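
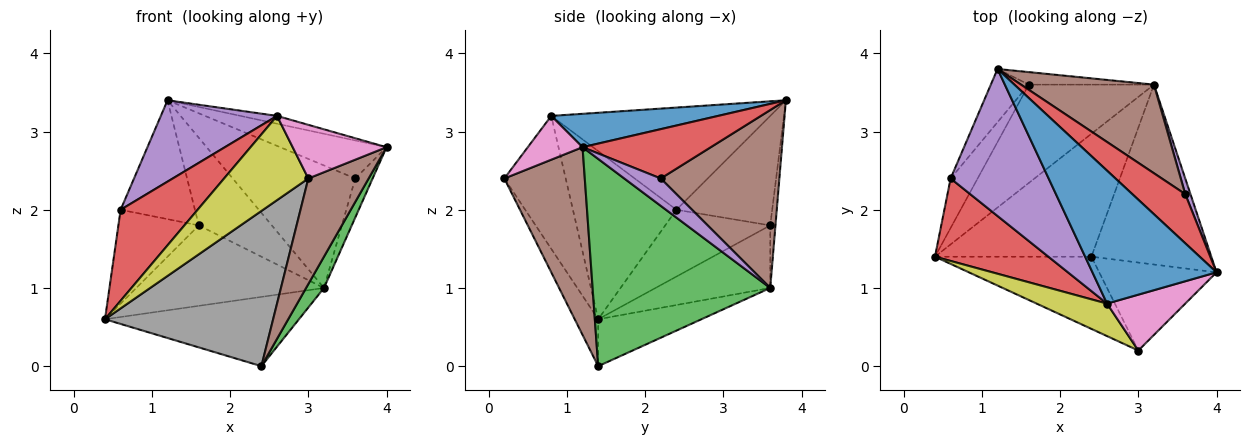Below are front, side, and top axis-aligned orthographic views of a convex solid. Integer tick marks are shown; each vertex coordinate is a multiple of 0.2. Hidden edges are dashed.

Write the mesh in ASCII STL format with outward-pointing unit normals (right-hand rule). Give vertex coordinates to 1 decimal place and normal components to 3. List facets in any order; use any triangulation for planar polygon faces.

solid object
 facet normal 0.259 0.057 0.964
  outer loop
   vertex 2.6 0.8 3.2
   vertex 4.0 1.2 2.8
   vertex 1.2 3.8 3.4
  endloop
 endfacet
 facet normal -0.253 0.475 -0.843
  outer loop
   vertex 3.2 3.6 1.0
   vertex 2.4 1.4 0.0
   vertex 0.4 1.4 0.6
  endloop
 endfacet
 facet normal 0.862 -0.087 -0.499
  outer loop
   vertex 3.2 3.6 1.0
   vertex 4.0 1.2 2.8
   vertex 2.4 1.4 0.0
  endloop
 endfacet
 facet normal -0.706 -0.525 0.476
  outer loop
   vertex 0.6 2.4 2.0
   vertex 0.4 1.4 0.6
   vertex 2.6 0.8 3.2
  endloop
 endfacet
 facet normal -0.674 -0.358 0.646
  outer loop
   vertex 0.6 2.4 2.0
   vertex 2.6 0.8 3.2
   vertex 1.2 3.8 3.4
  endloop
 endfacet
 facet normal 0.716 -0.537 -0.447
  outer loop
   vertex 3.0 0.2 2.4
   vertex 2.4 1.4 0.0
   vertex 4.0 1.2 2.8
  endloop
 endfacet
 facet normal 0.375 -0.642 0.669
  outer loop
   vertex 3.0 0.2 2.4
   vertex 4.0 1.2 2.8
   vertex 2.6 0.8 3.2
  endloop
 endfacet
 facet normal -0.126 -0.900 -0.418
  outer loop
   vertex 3.0 0.2 2.4
   vertex 0.4 1.4 0.6
   vertex 2.4 1.4 0.0
  endloop
 endfacet
 facet normal -0.562 -0.772 0.298
  outer loop
   vertex 3.0 0.2 2.4
   vertex 2.6 0.8 3.2
   vertex 0.4 1.4 0.6
  endloop
 endfacet
 facet normal -0.361 0.591 -0.722
  outer loop
   vertex 1.6 3.6 1.8
   vertex 3.2 3.6 1.0
   vertex 0.4 1.4 0.6
  endloop
 endfacet
 facet normal -0.071 0.987 -0.141
  outer loop
   vertex 1.6 3.6 1.8
   vertex 1.2 3.8 3.4
   vertex 3.2 3.6 1.0
  endloop
 endfacet
 facet normal -0.756 0.579 -0.306
  outer loop
   vertex 1.6 3.6 1.8
   vertex 0.4 1.4 0.6
   vertex 0.6 2.4 2.0
  endloop
 endfacet
 facet normal -0.762 0.591 -0.264
  outer loop
   vertex 1.6 3.6 1.8
   vertex 0.6 2.4 2.0
   vertex 1.2 3.8 3.4
  endloop
 endfacet
 facet normal 0.593 0.492 0.637
  outer loop
   vertex 3.6 2.2 2.4
   vertex 1.2 3.8 3.4
   vertex 4.0 1.2 2.8
  endloop
 endfacet
 facet normal 0.890 0.424 0.169
  outer loop
   vertex 3.6 2.2 2.4
   vertex 4.0 1.2 2.8
   vertex 3.2 3.6 1.0
  endloop
 endfacet
 facet normal 0.617 0.638 0.461
  outer loop
   vertex 3.6 2.2 2.4
   vertex 3.2 3.6 1.0
   vertex 1.2 3.8 3.4
  endloop
 endfacet
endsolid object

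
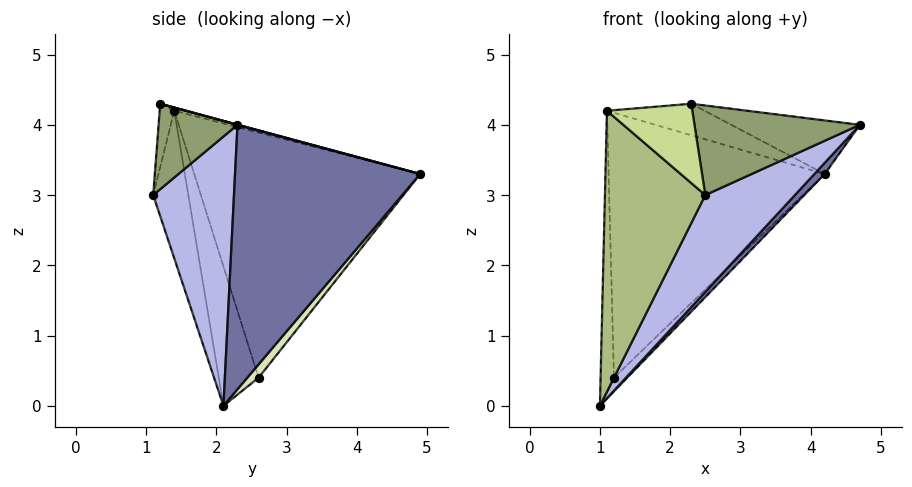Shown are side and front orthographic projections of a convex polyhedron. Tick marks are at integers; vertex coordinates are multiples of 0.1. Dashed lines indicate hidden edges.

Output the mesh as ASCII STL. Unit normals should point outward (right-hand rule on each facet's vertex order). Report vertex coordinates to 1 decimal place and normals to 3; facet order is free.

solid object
 facet normal 0.735 -0.041 -0.677
  outer loop
   vertex 4.2 4.9 3.3
   vertex 4.7 2.3 4.0
   vertex 1.0 2.1 0.0
  endloop
 endfacet
 facet normal 0.001 0.260 0.966
  outer loop
   vertex 2.3 1.2 4.3
   vertex 4.7 2.3 4.0
   vertex 4.2 4.9 3.3
  endloop
 endfacet
 facet normal -0.034 0.277 0.960
  outer loop
   vertex 1.1 1.4 4.2
   vertex 2.3 1.2 4.3
   vertex 4.2 4.9 3.3
  endloop
 endfacet
 facet normal 0.579 -0.642 -0.503
  outer loop
   vertex 2.5 1.1 3.0
   vertex 1.0 2.1 0.0
   vertex 4.7 2.3 4.0
  endloop
 endfacet
 facet normal 0.427 -0.894 0.134
  outer loop
   vertex 2.5 1.1 3.0
   vertex 4.7 2.3 4.0
   vertex 2.3 1.2 4.3
  endloop
 endfacet
 facet normal -0.327 -0.933 -0.148
  outer loop
   vertex 2.5 1.1 3.0
   vertex 1.1 1.4 4.2
   vertex 1.0 2.1 0.0
  endloop
 endfacet
 facet normal -0.168 -0.984 0.050
  outer loop
   vertex 2.5 1.1 3.0
   vertex 2.3 1.2 4.3
   vertex 1.1 1.4 4.2
  endloop
 endfacet
 facet normal 0.401 0.469 -0.787
  outer loop
   vertex 1.2 2.6 0.4
   vertex 4.2 4.9 3.3
   vertex 1.0 2.1 0.0
  endloop
 endfacet
 facet normal -0.945 0.318 0.075
  outer loop
   vertex 1.2 2.6 0.4
   vertex 1.0 2.1 0.0
   vertex 1.1 1.4 4.2
  endloop
 endfacet
 facet normal -0.709 0.678 0.195
  outer loop
   vertex 1.2 2.6 0.4
   vertex 1.1 1.4 4.2
   vertex 4.2 4.9 3.3
  endloop
 endfacet
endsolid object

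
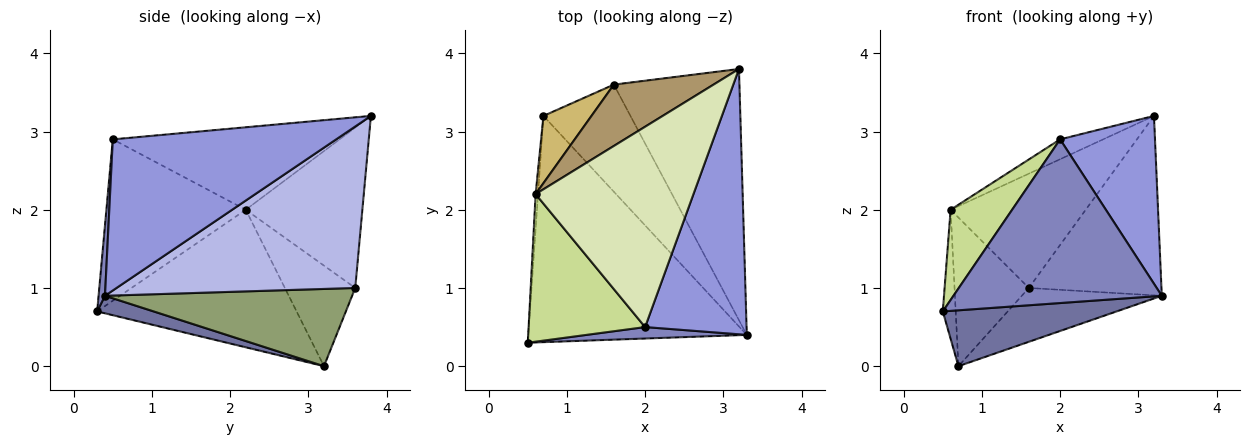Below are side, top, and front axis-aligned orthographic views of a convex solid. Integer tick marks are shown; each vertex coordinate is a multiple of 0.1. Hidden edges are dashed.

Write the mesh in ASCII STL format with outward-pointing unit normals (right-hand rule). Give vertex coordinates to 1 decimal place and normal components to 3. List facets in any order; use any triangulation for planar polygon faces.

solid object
 facet normal 0.078 -0.239 -0.968
  outer loop
   vertex 0.7 3.2 0.0
   vertex 3.3 0.4 0.9
   vertex 0.5 0.3 0.7
  endloop
 endfacet
 facet normal 0.031 -0.997 0.070
  outer loop
   vertex 2.0 0.5 2.9
   vertex 0.5 0.3 0.7
   vertex 3.3 0.4 0.9
  endloop
 endfacet
 facet normal 0.783 -0.333 0.526
  outer loop
   vertex 2.0 0.5 2.9
   vertex 3.3 0.4 0.9
   vertex 3.2 3.8 3.2
  endloop
 endfacet
 facet normal 0.723 0.402 -0.562
  outer loop
   vertex 1.6 3.6 1.0
   vertex 3.2 3.8 3.2
   vertex 3.3 0.4 0.9
  endloop
 endfacet
 facet normal 0.621 0.352 -0.700
  outer loop
   vertex 1.6 3.6 1.0
   vertex 3.3 0.4 0.9
   vertex 0.7 3.2 0.0
  endloop
 endfacet
 facet normal -0.998 0.065 -0.018
  outer loop
   vertex 0.6 2.2 2.0
   vertex 0.7 3.2 0.0
   vertex 0.5 0.3 0.7
  endloop
 endfacet
 facet normal -0.763 -0.337 0.551
  outer loop
   vertex 0.6 2.2 2.0
   vertex 0.5 0.3 0.7
   vertex 2.0 0.5 2.9
  endloop
 endfacet
 facet normal -0.461 0.087 0.883
  outer loop
   vertex 0.6 2.2 2.0
   vertex 2.0 0.5 2.9
   vertex 3.2 3.8 3.2
  endloop
 endfacet
 facet normal -0.605 0.701 0.376
  outer loop
   vertex 0.6 2.2 2.0
   vertex 3.2 3.8 3.2
   vertex 1.6 3.6 1.0
  endloop
 endfacet
 facet normal -0.653 0.690 0.312
  outer loop
   vertex 0.6 2.2 2.0
   vertex 1.6 3.6 1.0
   vertex 0.7 3.2 0.0
  endloop
 endfacet
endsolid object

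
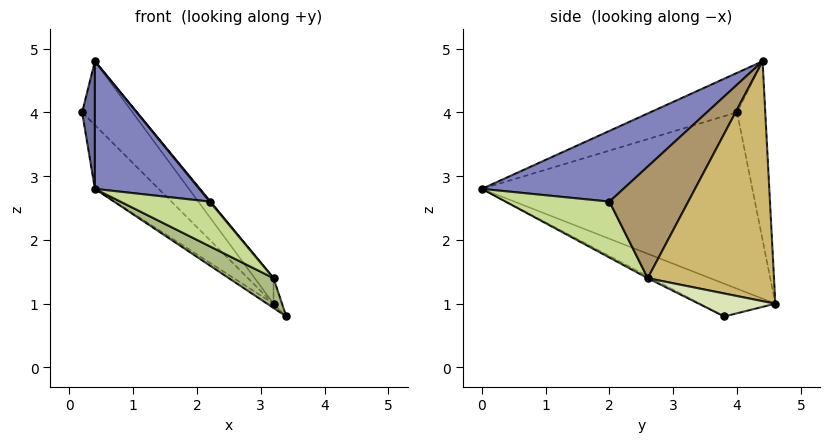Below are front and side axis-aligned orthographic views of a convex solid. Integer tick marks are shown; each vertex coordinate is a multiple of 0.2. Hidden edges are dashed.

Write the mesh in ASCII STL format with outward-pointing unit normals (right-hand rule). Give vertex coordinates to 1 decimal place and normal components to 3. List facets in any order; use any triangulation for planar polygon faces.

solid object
 facet normal -0.942 -0.139 0.305
  outer loop
   vertex 0.4 4.4 4.8
   vertex 0.2 4.0 4.0
   vertex 0.4 0.0 2.8
  endloop
 endfacet
 facet normal 0.489 -0.361 0.794
  outer loop
   vertex 2.2 2.0 2.6
   vertex 0.4 4.4 4.8
   vertex 0.4 0.0 2.8
  endloop
 endfacet
 facet normal -0.714 0.168 -0.680
  outer loop
   vertex 3.2 4.6 1.0
   vertex 0.4 0.0 2.8
   vertex 0.2 4.0 4.0
  endloop
 endfacet
 facet normal -0.598 0.051 -0.800
  outer loop
   vertex 3.2 4.6 1.0
   vertex 3.4 3.8 0.8
   vertex 0.4 0.0 2.8
  endloop
 endfacet
 facet normal -0.466 0.832 -0.300
  outer loop
   vertex 3.2 4.6 1.0
   vertex 0.2 4.0 4.0
   vertex 0.4 4.4 4.8
  endloop
 endfacet
 facet normal -0.038 -0.442 -0.896
  outer loop
   vertex 3.2 2.6 1.4
   vertex 0.4 0.0 2.8
   vertex 3.4 3.8 0.8
  endloop
 endfacet
 facet normal 0.725 -0.623 0.293
  outer loop
   vertex 3.2 2.6 1.4
   vertex 2.2 2.0 2.6
   vertex 0.4 0.0 2.8
  endloop
 endfacet
 facet normal 0.870 0.097 0.483
  outer loop
   vertex 3.2 2.6 1.4
   vertex 3.4 3.8 0.8
   vertex 3.2 4.6 1.0
  endloop
 endfacet
 facet normal 0.770 -0.007 0.638
  outer loop
   vertex 3.2 2.6 1.4
   vertex 0.4 4.4 4.8
   vertex 2.2 2.0 2.6
  endloop
 endfacet
 facet normal 0.796 0.119 0.593
  outer loop
   vertex 3.2 2.6 1.4
   vertex 3.2 4.6 1.0
   vertex 0.4 4.4 4.8
  endloop
 endfacet
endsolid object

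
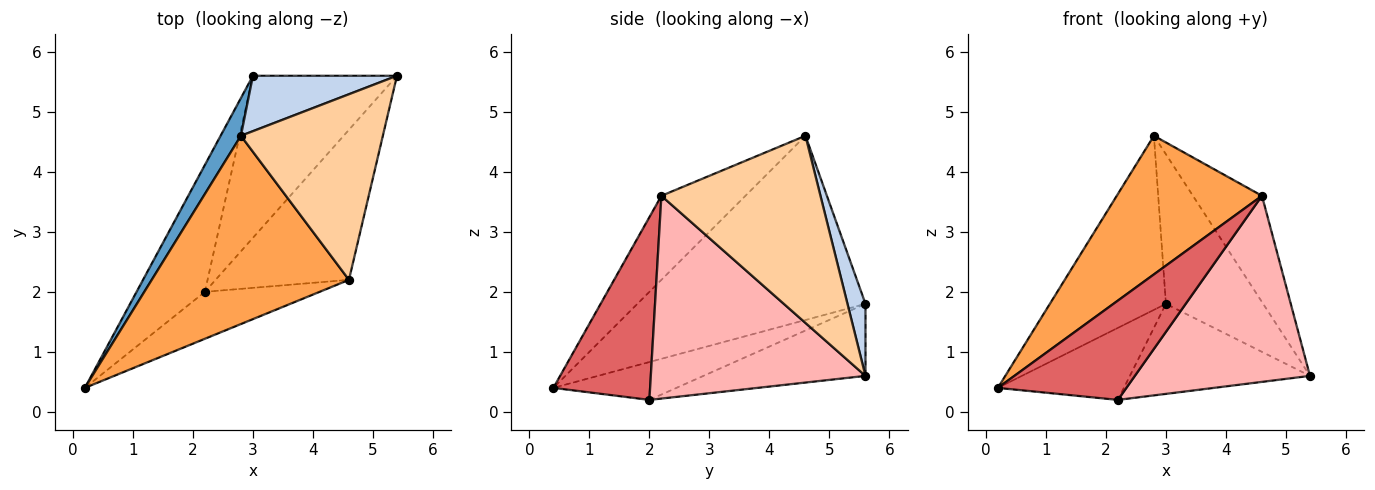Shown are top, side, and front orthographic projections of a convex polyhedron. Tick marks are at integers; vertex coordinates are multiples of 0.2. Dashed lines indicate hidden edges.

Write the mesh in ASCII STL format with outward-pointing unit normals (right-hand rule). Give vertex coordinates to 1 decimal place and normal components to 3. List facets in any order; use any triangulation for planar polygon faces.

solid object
 facet normal -0.887 0.451 0.098
  outer loop
   vertex 2.8 4.6 4.6
   vertex 3.0 5.6 1.8
   vertex 0.2 0.4 0.4
  endloop
 endfacet
 facet normal 0.171 0.924 0.342
  outer loop
   vertex 2.8 4.6 4.6
   vertex 5.4 5.6 0.6
   vertex 3.0 5.6 1.8
  endloop
 endfacet
 facet normal -0.325 -0.561 0.762
  outer loop
   vertex 4.6 2.2 3.6
   vertex 2.8 4.6 4.6
   vertex 0.2 0.4 0.4
  endloop
 endfacet
 facet normal 0.753 0.327 0.571
  outer loop
   vertex 4.6 2.2 3.6
   vertex 5.4 5.6 0.6
   vertex 2.8 4.6 4.6
  endloop
 endfacet
 facet normal -0.434 0.445 -0.783
  outer loop
   vertex 2.2 2.0 0.2
   vertex 0.2 0.4 0.4
   vertex 3.0 5.6 1.8
  endloop
 endfacet
 facet normal -0.400 0.445 -0.801
  outer loop
   vertex 2.2 2.0 0.2
   vertex 3.0 5.6 1.8
   vertex 5.4 5.6 0.6
  endloop
 endfacet
 facet normal 0.563 -0.747 -0.353
  outer loop
   vertex 2.2 2.0 0.2
   vertex 4.6 2.2 3.6
   vertex 0.2 0.4 0.4
  endloop
 endfacet
 facet normal 0.690 -0.563 -0.454
  outer loop
   vertex 2.2 2.0 0.2
   vertex 5.4 5.6 0.6
   vertex 4.6 2.2 3.6
  endloop
 endfacet
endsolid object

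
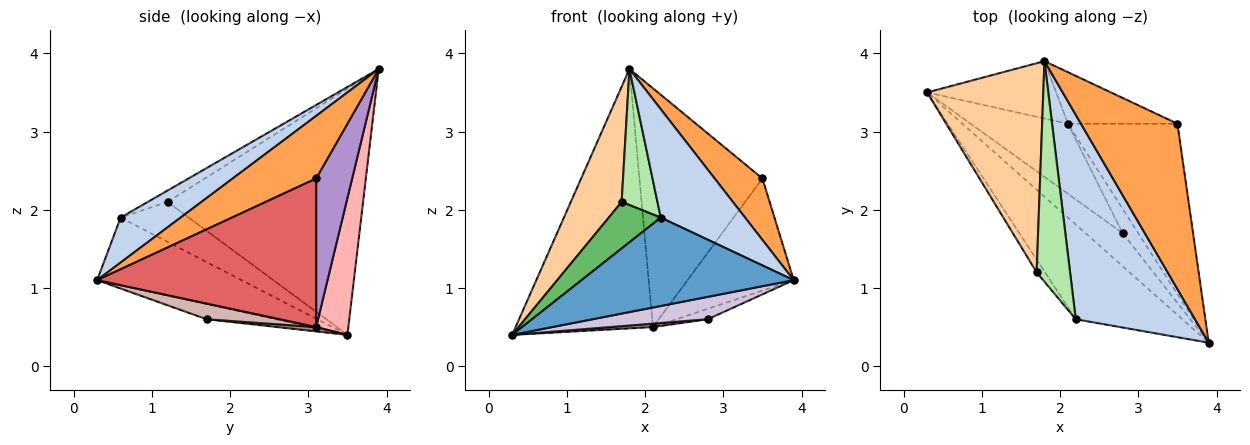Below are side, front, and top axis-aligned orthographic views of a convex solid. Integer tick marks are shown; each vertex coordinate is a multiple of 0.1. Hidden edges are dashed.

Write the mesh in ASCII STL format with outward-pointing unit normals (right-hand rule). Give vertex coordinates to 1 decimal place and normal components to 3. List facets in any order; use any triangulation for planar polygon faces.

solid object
 facet normal -0.421 -0.619 -0.663
  outer loop
   vertex 2.2 0.6 1.9
   vertex 0.3 3.5 0.4
   vertex 3.9 0.3 1.1
  endloop
 endfacet
 facet normal 0.316 -0.444 0.838
  outer loop
   vertex 2.2 0.6 1.9
   vertex 3.9 0.3 1.1
   vertex 1.8 3.9 3.8
  endloop
 endfacet
 facet normal 0.520 -0.298 0.801
  outer loop
   vertex 3.5 3.1 2.4
   vertex 1.8 3.9 3.8
   vertex 3.9 0.3 1.1
  endloop
 endfacet
 facet normal -0.880 -0.229 0.415
  outer loop
   vertex 1.7 1.2 2.1
   vertex 1.8 3.9 3.8
   vertex 0.3 3.5 0.4
  endloop
 endfacet
 facet normal -0.784 -0.599 -0.164
  outer loop
   vertex 1.7 1.2 2.1
   vertex 0.3 3.5 0.4
   vertex 2.2 0.6 1.9
  endloop
 endfacet
 facet normal -0.278 -0.504 0.817
  outer loop
   vertex 1.7 1.2 2.1
   vertex 2.2 0.6 1.9
   vertex 1.8 3.9 3.8
  endloop
 endfacet
 facet normal 0.750 0.364 -0.553
  outer loop
   vertex 2.1 3.1 0.5
   vertex 3.5 3.1 2.4
   vertex 3.9 0.3 1.1
  endloop
 endfacet
 facet normal 0.223 0.952 -0.210
  outer loop
   vertex 2.1 3.1 0.5
   vertex 0.3 3.5 0.4
   vertex 1.8 3.9 3.8
  endloop
 endfacet
 facet normal 0.275 0.940 -0.203
  outer loop
   vertex 2.1 3.1 0.5
   vertex 1.8 3.9 3.8
   vertex 3.5 3.1 2.4
  endloop
 endfacet
 facet normal -0.320 -0.531 -0.784
  outer loop
   vertex 2.8 1.7 0.6
   vertex 3.9 0.3 1.1
   vertex 0.3 3.5 0.4
  endloop
 endfacet
 facet normal 0.045 -0.049 -0.998
  outer loop
   vertex 2.8 1.7 0.6
   vertex 0.3 3.5 0.4
   vertex 2.1 3.1 0.5
  endloop
 endfacet
 facet normal 0.677 0.290 -0.677
  outer loop
   vertex 2.8 1.7 0.6
   vertex 2.1 3.1 0.5
   vertex 3.9 0.3 1.1
  endloop
 endfacet
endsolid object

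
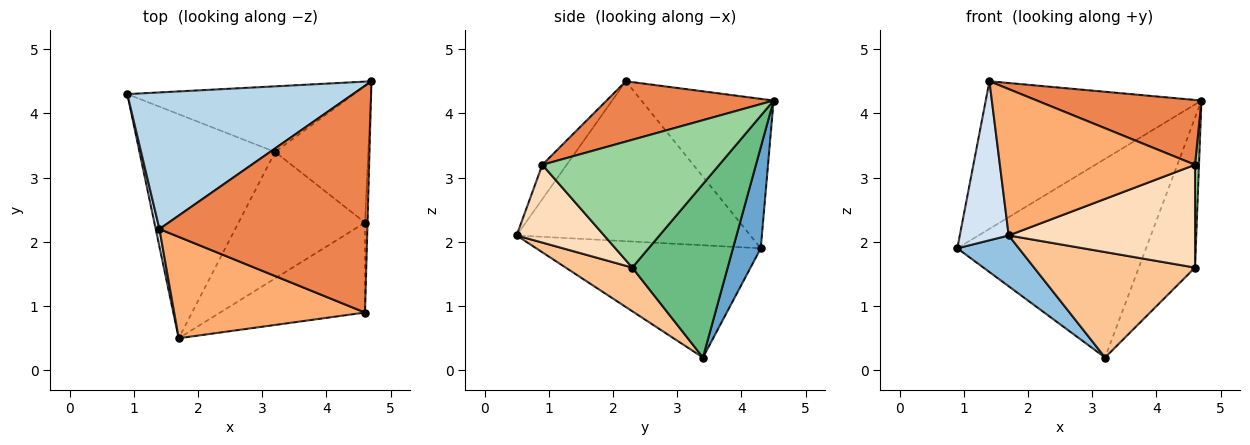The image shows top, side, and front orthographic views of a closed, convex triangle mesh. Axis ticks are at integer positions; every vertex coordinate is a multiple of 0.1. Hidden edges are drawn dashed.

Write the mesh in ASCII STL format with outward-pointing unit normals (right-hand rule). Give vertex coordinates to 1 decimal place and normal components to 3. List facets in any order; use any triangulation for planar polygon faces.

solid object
 facet normal 0.138 0.940 -0.311
  outer loop
   vertex 3.2 3.4 0.2
   vertex 0.9 4.3 1.9
   vertex 4.7 4.5 4.2
  endloop
 endfacet
 facet normal -0.628 -0.172 -0.759
  outer loop
   vertex 3.2 3.4 0.2
   vertex 1.7 0.5 2.1
   vertex 0.9 4.3 1.9
  endloop
 endfacet
 facet normal -0.410 0.669 0.619
  outer loop
   vertex 1.4 2.2 4.5
   vertex 4.7 4.5 4.2
   vertex 0.9 4.3 1.9
  endloop
 endfacet
 facet normal -0.979 -0.205 0.023
  outer loop
   vertex 1.4 2.2 4.5
   vertex 0.9 4.3 1.9
   vertex 1.7 0.5 2.1
  endloop
 endfacet
 facet normal 0.269 -0.265 0.926
  outer loop
   vertex 4.6 0.9 3.2
   vertex 4.7 4.5 4.2
   vertex 1.4 2.2 4.5
  endloop
 endfacet
 facet normal -0.102 -0.818 0.566
  outer loop
   vertex 4.6 0.9 3.2
   vertex 1.4 2.2 4.5
   vertex 1.7 0.5 2.1
  endloop
 endfacet
 facet normal 0.256 -0.619 -0.742
  outer loop
   vertex 4.6 2.3 1.6
   vertex 1.7 0.5 2.1
   vertex 3.2 3.4 0.2
  endloop
 endfacet
 facet normal 0.333 -0.710 -0.621
  outer loop
   vertex 4.6 2.3 1.6
   vertex 4.6 0.9 3.2
   vertex 1.7 0.5 2.1
  endloop
 endfacet
 facet normal 0.782 0.461 -0.420
  outer loop
   vertex 4.6 2.3 1.6
   vertex 3.2 3.4 0.2
   vertex 4.7 4.5 4.2
  endloop
 endfacet
 facet normal 1.000 -0.022 -0.020
  outer loop
   vertex 4.6 2.3 1.6
   vertex 4.7 4.5 4.2
   vertex 4.6 0.9 3.2
  endloop
 endfacet
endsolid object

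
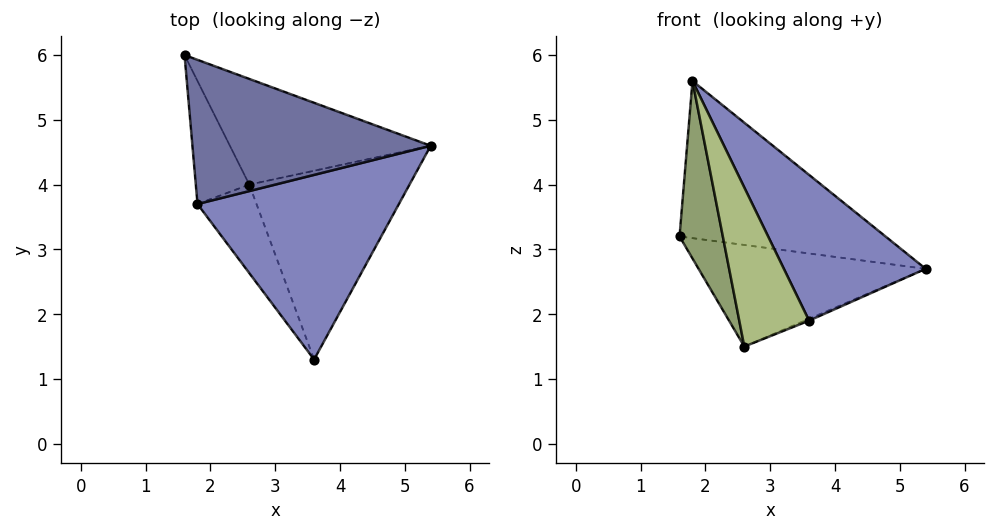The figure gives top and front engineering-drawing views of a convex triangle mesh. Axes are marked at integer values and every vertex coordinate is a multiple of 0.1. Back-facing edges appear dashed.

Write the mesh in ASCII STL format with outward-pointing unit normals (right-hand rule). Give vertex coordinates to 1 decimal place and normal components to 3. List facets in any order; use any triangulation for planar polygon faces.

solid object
 facet normal 0.339 0.693 0.636
  outer loop
   vertex 1.8 3.7 5.6
   vertex 5.4 4.6 2.7
   vertex 1.6 6.0 3.2
  endloop
 endfacet
 facet normal 0.619 -0.487 0.617
  outer loop
   vertex 1.8 3.7 5.6
   vertex 3.6 1.3 1.9
   vertex 5.4 4.6 2.7
  endloop
 endfacet
 facet normal 0.158 0.684 -0.712
  outer loop
   vertex 2.6 4.0 1.5
   vertex 1.6 6.0 3.2
   vertex 5.4 4.6 2.7
  endloop
 endfacet
 facet normal 0.392 0.009 -0.920
  outer loop
   vertex 2.6 4.0 1.5
   vertex 5.4 4.6 2.7
   vertex 3.6 1.3 1.9
  endloop
 endfacet
 facet normal -0.934 -0.294 -0.204
  outer loop
   vertex 2.6 4.0 1.5
   vertex 1.8 3.7 5.6
   vertex 1.6 6.0 3.2
  endloop
 endfacet
 facet normal -0.908 -0.366 -0.204
  outer loop
   vertex 2.6 4.0 1.5
   vertex 3.6 1.3 1.9
   vertex 1.8 3.7 5.6
  endloop
 endfacet
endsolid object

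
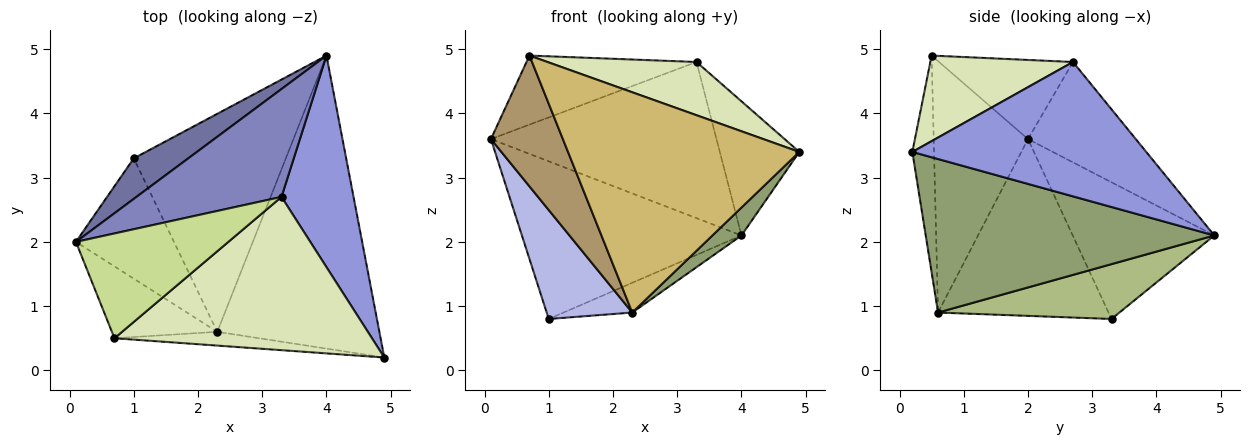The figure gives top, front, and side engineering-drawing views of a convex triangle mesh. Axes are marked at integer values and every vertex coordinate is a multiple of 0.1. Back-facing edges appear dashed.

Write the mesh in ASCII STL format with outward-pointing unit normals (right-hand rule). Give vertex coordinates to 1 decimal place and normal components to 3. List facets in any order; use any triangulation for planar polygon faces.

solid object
 facet normal -0.530 0.822 0.211
  outer loop
   vertex 1.0 3.3 0.8
   vertex 0.1 2.0 3.6
   vertex 4.0 4.9 2.1
  endloop
 endfacet
 facet normal -0.366 0.766 0.529
  outer loop
   vertex 3.3 2.7 4.8
   vertex 4.0 4.9 2.1
   vertex 0.1 2.0 3.6
  endloop
 endfacet
 facet normal 0.844 0.287 0.453
  outer loop
   vertex 3.3 2.7 4.8
   vertex 4.9 0.2 3.4
   vertex 4.0 4.9 2.1
  endloop
 endfacet
 facet normal -0.801 -0.402 -0.444
  outer loop
   vertex 2.3 0.6 0.9
   vertex 0.1 2.0 3.6
   vertex 1.0 3.3 0.8
  endloop
 endfacet
 facet normal 0.686 -0.069 -0.724
  outer loop
   vertex 2.3 0.6 0.9
   vertex 4.0 4.9 2.1
   vertex 4.9 0.2 3.4
  endloop
 endfacet
 facet normal 0.336 0.127 -0.933
  outer loop
   vertex 2.3 0.6 0.9
   vertex 1.0 3.3 0.8
   vertex 4.0 4.9 2.1
  endloop
 endfacet
 facet normal -0.398 0.505 0.766
  outer loop
   vertex 0.7 0.5 4.9
   vertex 3.3 2.7 4.8
   vertex 0.1 2.0 3.6
  endloop
 endfacet
 facet normal 0.300 -0.313 0.901
  outer loop
   vertex 0.7 0.5 4.9
   vertex 4.9 0.2 3.4
   vertex 3.3 2.7 4.8
  endloop
 endfacet
 facet normal -0.754 -0.576 -0.316
  outer loop
   vertex 0.7 0.5 4.9
   vertex 0.1 2.0 3.6
   vertex 2.3 0.6 0.9
  endloop
 endfacet
 facet normal -0.093 -0.994 -0.062
  outer loop
   vertex 0.7 0.5 4.9
   vertex 2.3 0.6 0.9
   vertex 4.9 0.2 3.4
  endloop
 endfacet
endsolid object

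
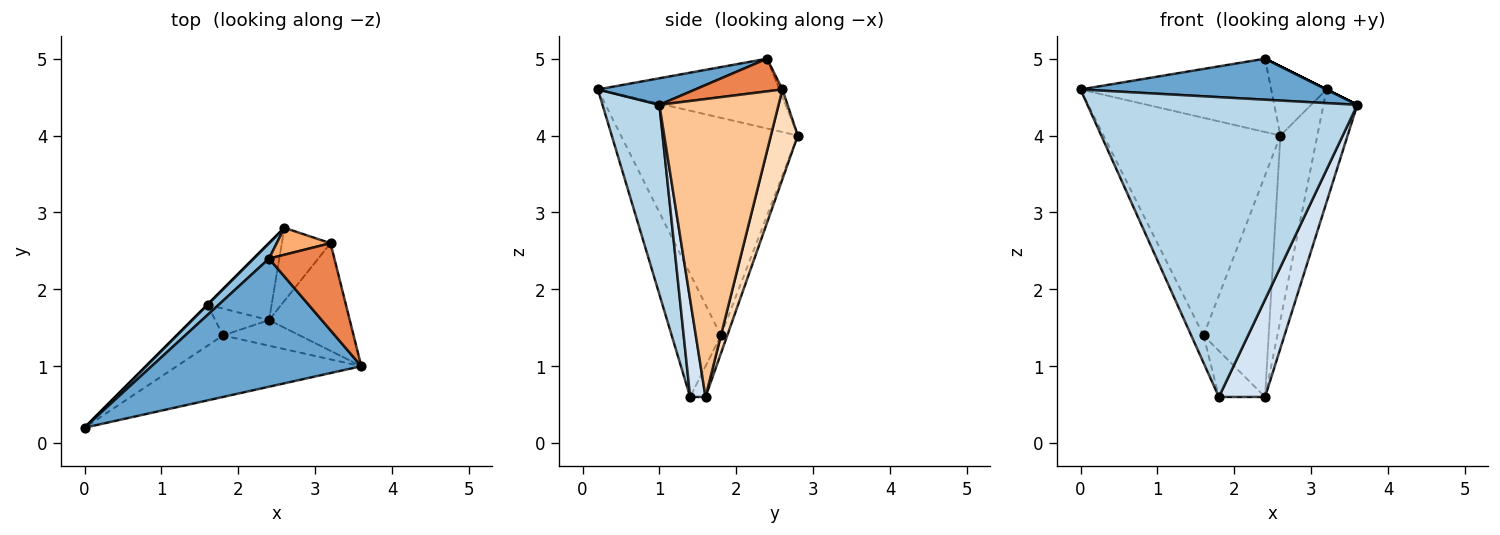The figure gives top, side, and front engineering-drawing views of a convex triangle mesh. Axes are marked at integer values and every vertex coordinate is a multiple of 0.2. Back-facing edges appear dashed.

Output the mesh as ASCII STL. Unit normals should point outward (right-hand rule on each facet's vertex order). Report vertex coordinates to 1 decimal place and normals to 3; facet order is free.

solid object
 facet normal 0.120 -0.303 0.946
  outer loop
   vertex 2.4 2.4 5.0
   vertex 0.0 0.2 4.6
   vertex 3.6 1.0 4.4
  endloop
 endfacet
 facet normal -0.682 0.716 0.150
  outer loop
   vertex 2.4 2.4 5.0
   vertex 2.6 2.8 4.0
   vertex 0.0 0.2 4.6
  endloop
 endfacet
 facet normal 0.202 -0.959 -0.197
  outer loop
   vertex 1.8 1.4 0.6
   vertex 3.6 1.0 4.4
   vertex 0.0 0.2 4.6
  endloop
 endfacet
 facet normal 0.307 -0.920 -0.242
  outer loop
   vertex 1.8 1.4 0.6
   vertex 2.4 1.6 0.6
   vertex 3.6 1.0 4.4
  endloop
 endfacet
 facet normal 0.447 0.000 0.894
  outer loop
   vertex 3.2 2.6 4.6
   vertex 2.4 2.4 5.0
   vertex 3.6 1.0 4.4
  endloop
 endfacet
 facet normal -0.052 0.931 0.362
  outer loop
   vertex 3.2 2.6 4.6
   vertex 2.6 2.8 4.0
   vertex 2.4 2.4 5.0
  endloop
 endfacet
 facet normal 0.931 0.264 -0.252
  outer loop
   vertex 3.2 2.6 4.6
   vertex 3.6 1.0 4.4
   vertex 2.4 1.6 0.6
  endloop
 endfacet
 facet normal 0.561 0.770 -0.305
  outer loop
   vertex 3.2 2.6 4.6
   vertex 2.4 1.6 0.6
   vertex 2.6 2.8 4.0
  endloop
 endfacet
 facet normal -0.091 0.941 -0.327
  outer loop
   vertex 1.6 1.8 1.4
   vertex 2.6 2.8 4.0
   vertex 2.4 1.6 0.6
  endloop
 endfacet
 facet normal -0.277 0.830 -0.484
  outer loop
   vertex 1.6 1.8 1.4
   vertex 2.4 1.6 0.6
   vertex 1.8 1.4 0.6
  endloop
 endfacet
 facet normal -0.707 0.707 0.000
  outer loop
   vertex 1.6 1.8 1.4
   vertex 0.0 0.2 4.6
   vertex 2.6 2.8 4.0
  endloop
 endfacet
 facet normal -0.912 0.228 -0.342
  outer loop
   vertex 1.6 1.8 1.4
   vertex 1.8 1.4 0.6
   vertex 0.0 0.2 4.6
  endloop
 endfacet
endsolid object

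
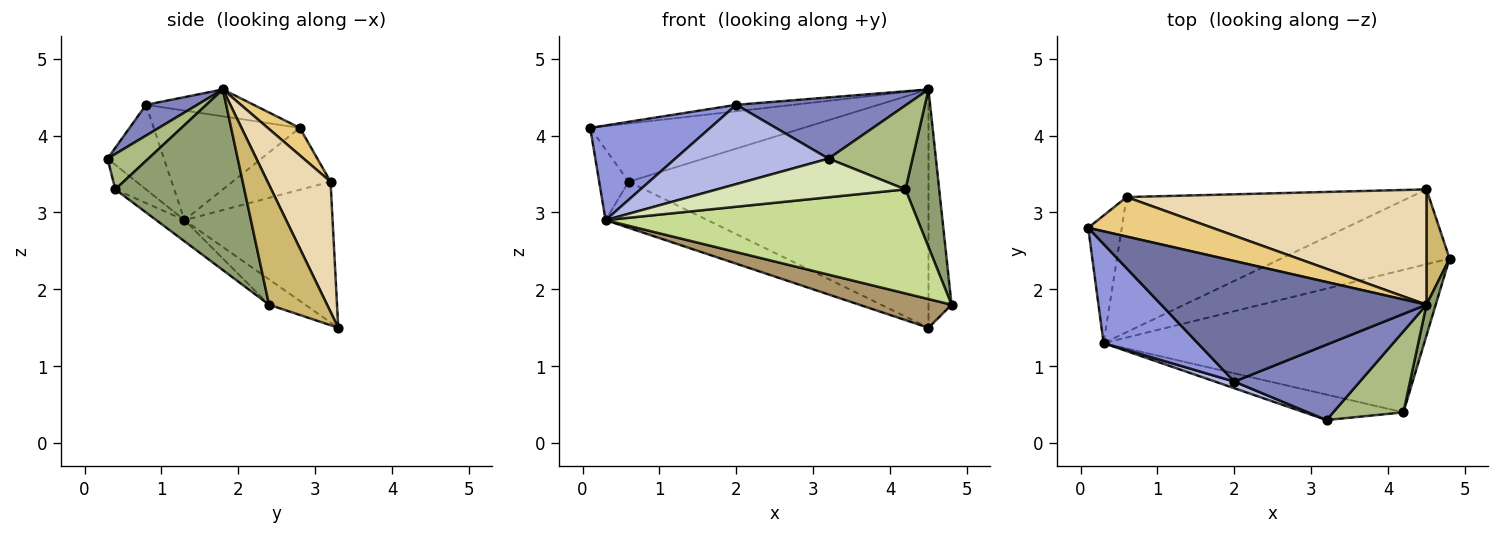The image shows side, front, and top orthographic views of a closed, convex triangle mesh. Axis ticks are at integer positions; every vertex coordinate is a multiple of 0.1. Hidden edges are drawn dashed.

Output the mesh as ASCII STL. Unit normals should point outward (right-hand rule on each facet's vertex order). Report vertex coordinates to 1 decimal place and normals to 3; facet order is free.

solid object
 facet normal -0.101 0.053 0.993
  outer loop
   vertex 2.0 0.8 4.4
   vertex 4.5 1.8 4.6
   vertex 0.1 2.8 4.1
  endloop
 endfacet
 facet normal 0.187 -0.619 0.763
  outer loop
   vertex 2.0 0.8 4.4
   vertex 3.2 0.3 3.7
   vertex 4.5 1.8 4.6
  endloop
 endfacet
 facet normal -0.644 -0.529 0.553
  outer loop
   vertex 2.0 0.8 4.4
   vertex 0.1 2.8 4.1
   vertex 0.3 1.3 2.9
  endloop
 endfacet
 facet normal -0.344 -0.936 0.078
  outer loop
   vertex 2.0 0.8 4.4
   vertex 0.3 1.3 2.9
   vertex 3.2 0.3 3.7
  endloop
 endfacet
 facet normal 0.966 -0.253 0.049
  outer loop
   vertex 4.2 0.4 3.3
   vertex 4.8 2.4 1.8
   vertex 4.5 1.8 4.6
  endloop
 endfacet
 facet normal 0.330 -0.679 0.655
  outer loop
   vertex 4.2 0.4 3.3
   vertex 4.5 1.8 4.6
   vertex 3.2 0.3 3.7
  endloop
 endfacet
 facet normal -0.053 -0.589 -0.806
  outer loop
   vertex 4.2 0.4 3.3
   vertex 0.3 1.3 2.9
   vertex 4.8 2.4 1.8
  endloop
 endfacet
 facet normal -0.135 -0.828 -0.545
  outer loop
   vertex 4.2 0.4 3.3
   vertex 3.2 0.3 3.7
   vertex 0.3 1.3 2.9
  endloop
 endfacet
 facet normal -0.139 -0.355 -0.925
  outer loop
   vertex 4.5 3.3 1.5
   vertex 4.8 2.4 1.8
   vertex 0.3 1.3 2.9
  endloop
 endfacet
 facet normal 0.915 0.364 0.176
  outer loop
   vertex 4.5 3.3 1.5
   vertex 4.5 1.8 4.6
   vertex 4.8 2.4 1.8
  endloop
 endfacet
 facet normal 0.123 0.821 0.557
  outer loop
   vertex 0.6 3.2 3.4
   vertex 0.1 2.8 4.1
   vertex 4.5 1.8 4.6
  endloop
 endfacet
 facet normal 0.186 0.884 0.428
  outer loop
   vertex 0.6 3.2 3.4
   vertex 4.5 1.8 4.6
   vertex 4.5 3.3 1.5
  endloop
 endfacet
 facet normal -0.850 0.256 -0.461
  outer loop
   vertex 0.6 3.2 3.4
   vertex 0.3 1.3 2.9
   vertex 0.1 2.8 4.1
  endloop
 endfacet
 facet normal -0.425 0.293 -0.857
  outer loop
   vertex 0.6 3.2 3.4
   vertex 4.5 3.3 1.5
   vertex 0.3 1.3 2.9
  endloop
 endfacet
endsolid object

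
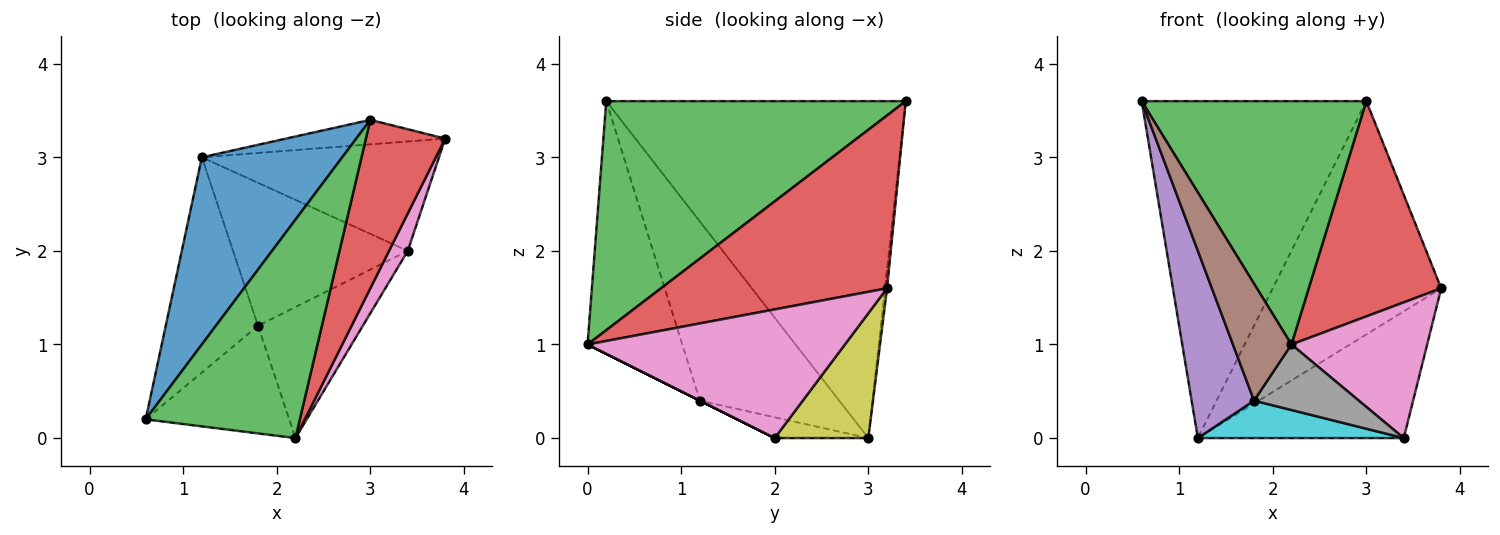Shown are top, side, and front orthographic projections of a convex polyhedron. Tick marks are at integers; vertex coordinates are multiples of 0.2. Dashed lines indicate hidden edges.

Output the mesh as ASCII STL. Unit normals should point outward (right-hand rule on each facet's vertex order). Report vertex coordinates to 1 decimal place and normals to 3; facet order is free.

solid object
 facet normal -0.759 0.569 0.316
  outer loop
   vertex 3.0 3.4 3.6
   vertex 1.2 3.0 0.0
   vertex 0.6 0.2 3.6
  endloop
 endfacet
 facet normal -0.012 0.994 -0.104
  outer loop
   vertex 3.0 3.4 3.6
   vertex 3.8 3.2 1.6
   vertex 1.2 3.0 0.0
  endloop
 endfacet
 facet normal 0.704 -0.528 0.474
  outer loop
   vertex 3.0 3.4 3.6
   vertex 0.6 0.2 3.6
   vertex 2.2 0.0 1.0
  endloop
 endfacet
 facet normal 0.802 -0.470 0.368
  outer loop
   vertex 3.0 3.4 3.6
   vertex 2.2 0.0 1.0
   vertex 3.8 3.2 1.6
  endloop
 endfacet
 facet normal -0.826 -0.370 -0.425
  outer loop
   vertex 1.8 1.2 0.4
   vertex 0.6 0.2 3.6
   vertex 1.2 3.0 0.0
  endloop
 endfacet
 facet normal -0.766 -0.473 -0.435
  outer loop
   vertex 1.8 1.2 0.4
   vertex 2.2 0.0 1.0
   vertex 0.6 0.2 3.6
  endloop
 endfacet
 facet normal 0.877 -0.463 0.128
  outer loop
   vertex 3.4 2.0 0.0
   vertex 3.8 3.2 1.6
   vertex 2.2 0.0 1.0
  endloop
 endfacet
 facet normal 0.000 -0.447 -0.894
  outer loop
   vertex 3.4 2.0 0.0
   vertex 2.2 0.0 1.0
   vertex 1.8 1.2 0.4
  endloop
 endfacet
 facet normal 0.325 0.716 -0.618
  outer loop
   vertex 3.4 2.0 0.0
   vertex 1.2 3.0 0.0
   vertex 3.8 3.2 1.6
  endloop
 endfacet
 facet normal -0.114 -0.252 -0.961
  outer loop
   vertex 3.4 2.0 0.0
   vertex 1.8 1.2 0.4
   vertex 1.2 3.0 0.0
  endloop
 endfacet
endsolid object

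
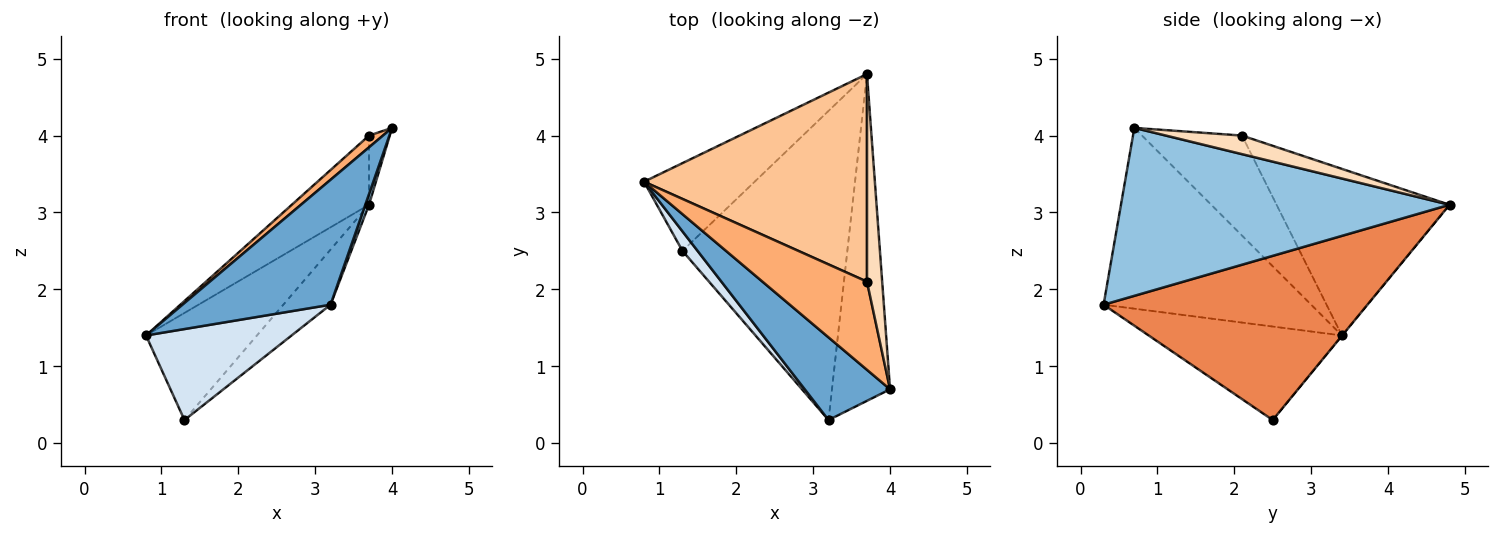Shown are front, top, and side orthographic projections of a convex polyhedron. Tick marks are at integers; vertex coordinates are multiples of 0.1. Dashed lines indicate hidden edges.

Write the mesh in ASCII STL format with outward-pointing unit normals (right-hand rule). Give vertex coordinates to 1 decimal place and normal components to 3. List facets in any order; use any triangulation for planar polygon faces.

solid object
 facet normal -0.760 -0.542 0.359
  outer loop
   vertex 3.2 0.3 1.8
   vertex 4.0 0.7 4.1
   vertex 0.8 3.4 1.4
  endloop
 endfacet
 facet normal 0.945 -0.011 -0.327
  outer loop
   vertex 3.2 0.3 1.8
   vertex 3.7 4.8 3.1
   vertex 4.0 0.7 4.1
  endloop
 endfacet
 facet normal -0.002 0.774 -0.634
  outer loop
   vertex 1.3 2.5 0.3
   vertex 0.8 3.4 1.4
   vertex 3.7 4.8 3.1
  endloop
 endfacet
 facet normal -0.792 -0.597 0.128
  outer loop
   vertex 1.3 2.5 0.3
   vertex 3.2 0.3 1.8
   vertex 0.8 3.4 1.4
  endloop
 endfacet
 facet normal 0.700 0.125 -0.703
  outer loop
   vertex 1.3 2.5 0.3
   vertex 3.7 4.8 3.1
   vertex 3.2 0.3 1.8
  endloop
 endfacet
 facet normal -0.688 -0.096 0.719
  outer loop
   vertex 3.7 2.1 4.0
   vertex 0.8 3.4 1.4
   vertex 4.0 0.7 4.1
  endloop
 endfacet
 facet normal -0.578 0.258 0.774
  outer loop
   vertex 3.7 2.1 4.0
   vertex 3.7 4.8 3.1
   vertex 0.8 3.4 1.4
  endloop
 endfacet
 facet normal 0.757 0.207 0.620
  outer loop
   vertex 3.7 2.1 4.0
   vertex 4.0 0.7 4.1
   vertex 3.7 4.8 3.1
  endloop
 endfacet
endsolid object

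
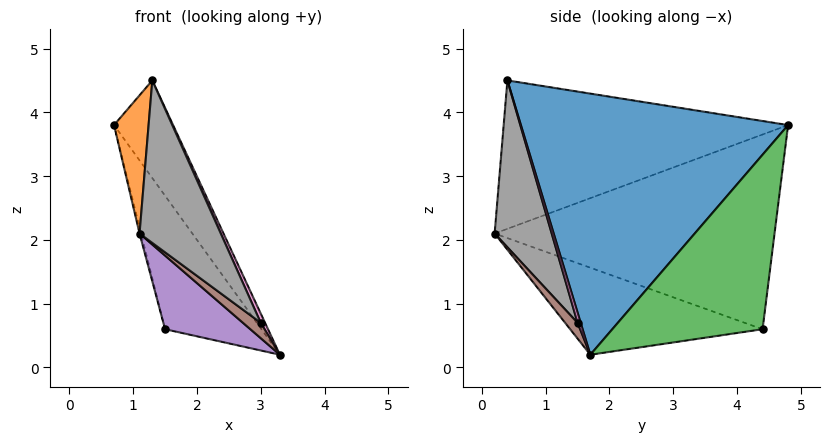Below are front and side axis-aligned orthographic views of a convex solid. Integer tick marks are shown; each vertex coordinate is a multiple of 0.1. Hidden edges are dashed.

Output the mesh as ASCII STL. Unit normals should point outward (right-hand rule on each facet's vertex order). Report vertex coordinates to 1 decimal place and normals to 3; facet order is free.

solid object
 facet normal 0.867 0.191 0.461
  outer loop
   vertex 1.3 0.4 4.5
   vertex 3.3 1.7 0.2
   vertex 0.7 4.8 3.8
  endloop
 endfacet
 facet normal -0.988 -0.120 0.092
  outer loop
   vertex 1.3 0.4 4.5
   vertex 0.7 4.8 3.8
   vertex 1.1 0.2 2.1
  endloop
 endfacet
 facet normal 0.833 0.535 0.141
  outer loop
   vertex 1.5 4.4 0.6
   vertex 0.7 4.8 3.8
   vertex 3.3 1.7 0.2
  endloop
 endfacet
 facet normal -0.970 0.006 -0.243
  outer loop
   vertex 1.5 4.4 0.6
   vertex 1.1 0.2 2.1
   vertex 0.7 4.8 3.8
  endloop
 endfacet
 facet normal -0.537 -0.238 -0.809
  outer loop
   vertex 1.5 4.4 0.6
   vertex 3.3 1.7 0.2
   vertex 1.1 0.2 2.1
  endloop
 endfacet
 facet normal 0.572 -0.820 0.015
  outer loop
   vertex 3.0 1.5 0.7
   vertex 1.1 0.2 2.1
   vertex 3.3 1.7 0.2
  endloop
 endfacet
 facet normal 0.586 -0.810 0.028
  outer loop
   vertex 3.0 1.5 0.7
   vertex 3.3 1.7 0.2
   vertex 1.3 0.4 4.5
  endloop
 endfacet
 facet normal 0.575 -0.818 0.020
  outer loop
   vertex 3.0 1.5 0.7
   vertex 1.3 0.4 4.5
   vertex 1.1 0.2 2.1
  endloop
 endfacet
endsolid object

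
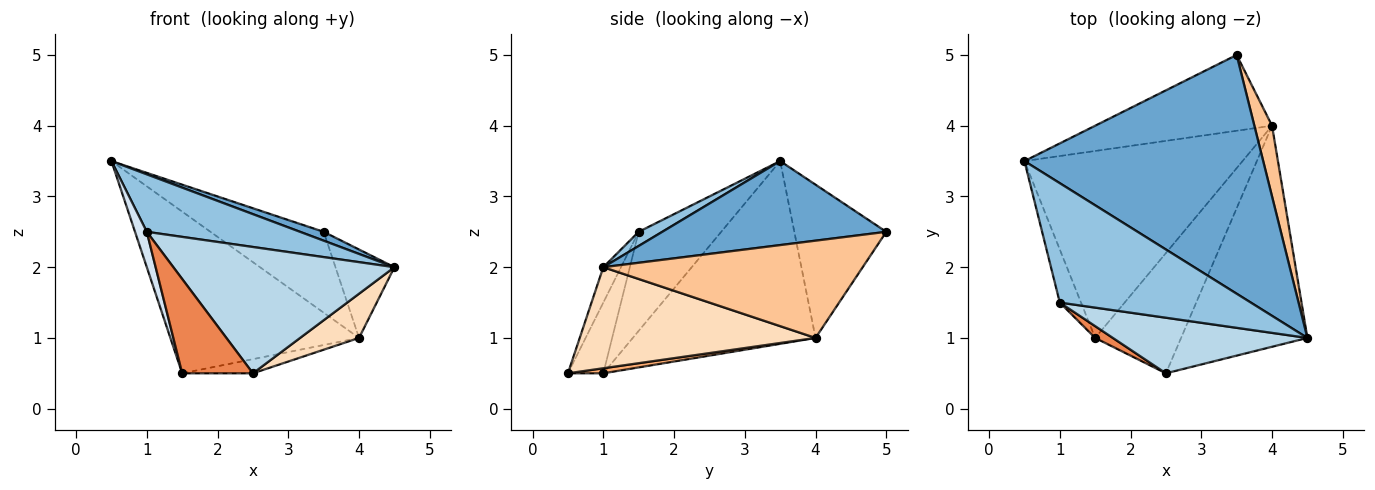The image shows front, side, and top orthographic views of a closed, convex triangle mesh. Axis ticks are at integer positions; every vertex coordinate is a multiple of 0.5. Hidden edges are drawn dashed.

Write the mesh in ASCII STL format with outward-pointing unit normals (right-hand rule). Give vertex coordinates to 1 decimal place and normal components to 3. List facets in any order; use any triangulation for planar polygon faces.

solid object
 facet normal 0.332 -0.035 0.943
  outer loop
   vertex 3.5 5.0 2.5
   vertex 0.5 3.5 3.5
   vertex 4.5 1.0 2.0
  endloop
 endfacet
 facet normal 0.067 -0.433 0.899
  outer loop
   vertex 1.0 1.5 2.5
   vertex 4.5 1.0 2.0
   vertex 0.5 3.5 3.5
  endloop
 endfacet
 facet normal -0.073 -0.913 0.402
  outer loop
   vertex 1.0 1.5 2.5
   vertex 2.5 0.5 0.5
   vertex 4.5 1.0 2.0
  endloop
 endfacet
 facet normal -0.968 -0.138 -0.208
  outer loop
   vertex 1.5 1.0 0.5
   vertex 1.0 1.5 2.5
   vertex 0.5 3.5 3.5
  endloop
 endfacet
 facet normal -0.444 -0.889 0.111
  outer loop
   vertex 1.5 1.0 0.5
   vertex 2.5 0.5 0.5
   vertex 1.0 1.5 2.5
  endloop
 endfacet
 facet normal 0.058 0.117 -0.991
  outer loop
   vertex 4.0 4.0 1.0
   vertex 2.5 0.5 0.5
   vertex 1.5 1.0 0.5
  endloop
 endfacet
 facet normal 0.960 0.218 0.175
  outer loop
   vertex 4.0 4.0 1.0
   vertex 3.5 5.0 2.5
   vertex 4.5 1.0 2.0
  endloop
 endfacet
 facet normal 0.617 -0.154 -0.772
  outer loop
   vertex 4.0 4.0 1.0
   vertex 4.5 1.0 2.0
   vertex 2.5 0.5 0.5
  endloop
 endfacet
 facet normal -0.510 0.628 -0.588
  outer loop
   vertex 4.0 4.0 1.0
   vertex 0.5 3.5 3.5
   vertex 3.5 5.0 2.5
  endloop
 endfacet
 facet normal -0.535 0.553 -0.639
  outer loop
   vertex 4.0 4.0 1.0
   vertex 1.5 1.0 0.5
   vertex 0.5 3.5 3.5
  endloop
 endfacet
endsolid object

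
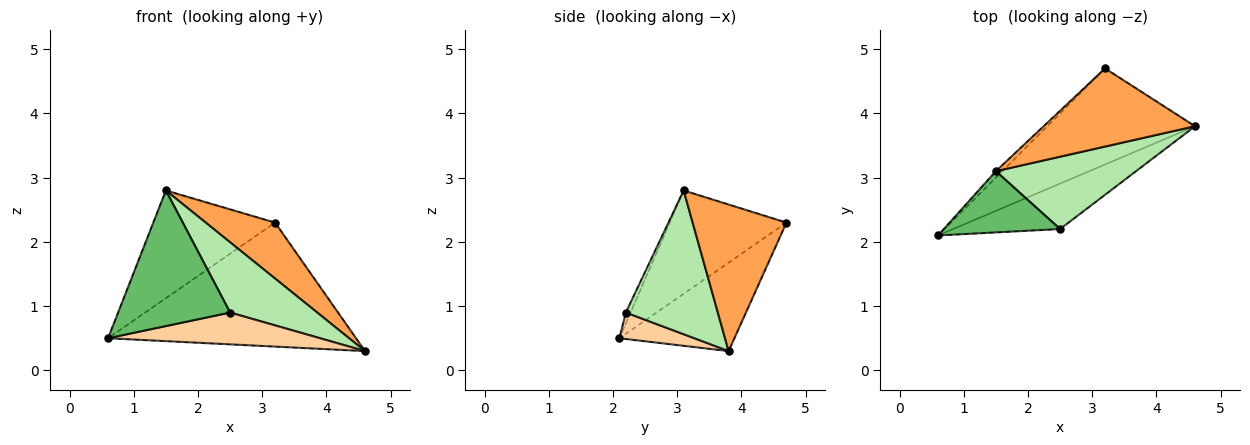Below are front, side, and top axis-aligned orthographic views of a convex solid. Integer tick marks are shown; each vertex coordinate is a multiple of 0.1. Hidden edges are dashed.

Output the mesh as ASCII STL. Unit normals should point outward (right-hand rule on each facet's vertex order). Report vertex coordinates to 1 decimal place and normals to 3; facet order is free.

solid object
 facet normal -0.344 0.742 -0.575
  outer loop
   vertex 3.2 4.7 2.3
   vertex 4.6 3.8 0.3
   vertex 0.6 2.1 0.5
  endloop
 endfacet
 facet normal -0.691 0.721 -0.043
  outer loop
   vertex 1.5 3.1 2.8
   vertex 3.2 4.7 2.3
   vertex 0.6 2.1 0.5
  endloop
 endfacet
 facet normal 0.619 -0.458 0.639
  outer loop
   vertex 1.5 3.1 2.8
   vertex 4.6 3.8 0.3
   vertex 3.2 4.7 2.3
  endloop
 endfacet
 facet normal 0.199 -0.562 -0.803
  outer loop
   vertex 2.5 2.2 0.9
   vertex 0.6 2.1 0.5
   vertex 4.6 3.8 0.3
  endloop
 endfacet
 facet normal -0.039 -0.911 0.411
  outer loop
   vertex 2.5 2.2 0.9
   vertex 1.5 3.1 2.8
   vertex 0.6 2.1 0.5
  endloop
 endfacet
 facet normal 0.593 -0.561 0.578
  outer loop
   vertex 2.5 2.2 0.9
   vertex 4.6 3.8 0.3
   vertex 1.5 3.1 2.8
  endloop
 endfacet
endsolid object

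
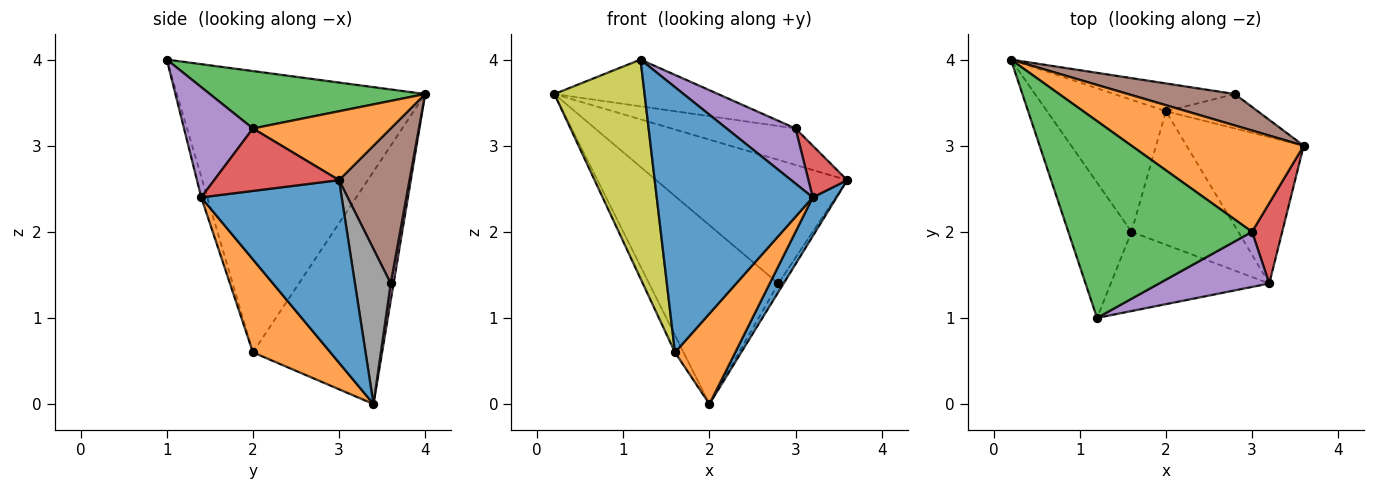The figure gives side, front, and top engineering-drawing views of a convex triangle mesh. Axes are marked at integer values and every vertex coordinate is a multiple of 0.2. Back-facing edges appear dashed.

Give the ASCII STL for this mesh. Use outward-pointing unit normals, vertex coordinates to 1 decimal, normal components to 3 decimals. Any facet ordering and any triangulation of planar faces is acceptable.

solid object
 facet normal 0.833 -0.141 -0.535
  outer loop
   vertex 3.2 1.4 2.4
   vertex 2.0 3.4 0.0
   vertex 3.6 3.0 2.6
  endloop
 endfacet
 facet normal 0.352 0.317 0.881
  outer loop
   vertex 3.0 2.0 3.2
   vertex 3.6 3.0 2.6
   vertex 0.2 4.0 3.6
  endloop
 endfacet
 facet normal 0.291 0.221 0.931
  outer loop
   vertex 3.0 2.0 3.2
   vertex 0.2 4.0 3.6
   vertex 1.2 1.0 4.0
  endloop
 endfacet
 facet normal 0.867 -0.269 0.419
  outer loop
   vertex 3.0 2.0 3.2
   vertex 3.2 1.4 2.4
   vertex 3.6 3.0 2.6
  endloop
 endfacet
 facet normal 0.577 -0.577 0.577
  outer loop
   vertex 3.0 2.0 3.2
   vertex 1.2 1.0 4.0
   vertex 3.2 1.4 2.4
  endloop
 endfacet
 facet normal 0.337 0.913 0.232
  outer loop
   vertex 2.8 3.6 1.4
   vertex 0.2 4.0 3.6
   vertex 3.6 3.0 2.6
  endloop
 endfacet
 facet normal 0.022 0.988 -0.154
  outer loop
   vertex 2.8 3.6 1.4
   vertex 2.0 3.4 0.0
   vertex 0.2 4.0 3.6
  endloop
 endfacet
 facet normal 0.853 0.126 -0.506
  outer loop
   vertex 2.8 3.6 1.4
   vertex 3.6 3.0 2.6
   vertex 2.0 3.4 0.0
  endloop
 endfacet
 facet normal -0.920 -0.334 -0.206
  outer loop
   vertex 1.6 2.0 0.6
   vertex 1.2 1.0 4.0
   vertex 0.2 4.0 3.6
  endloop
 endfacet
 facet normal -0.889 0.059 -0.454
  outer loop
   vertex 1.6 2.0 0.6
   vertex 0.2 4.0 3.6
   vertex 2.0 3.4 0.0
  endloop
 endfacet
 facet normal -0.037 -0.958 -0.286
  outer loop
   vertex 1.6 2.0 0.6
   vertex 3.2 1.4 2.4
   vertex 1.2 1.0 4.0
  endloop
 endfacet
 facet normal 0.585 -0.455 -0.672
  outer loop
   vertex 1.6 2.0 0.6
   vertex 2.0 3.4 0.0
   vertex 3.2 1.4 2.4
  endloop
 endfacet
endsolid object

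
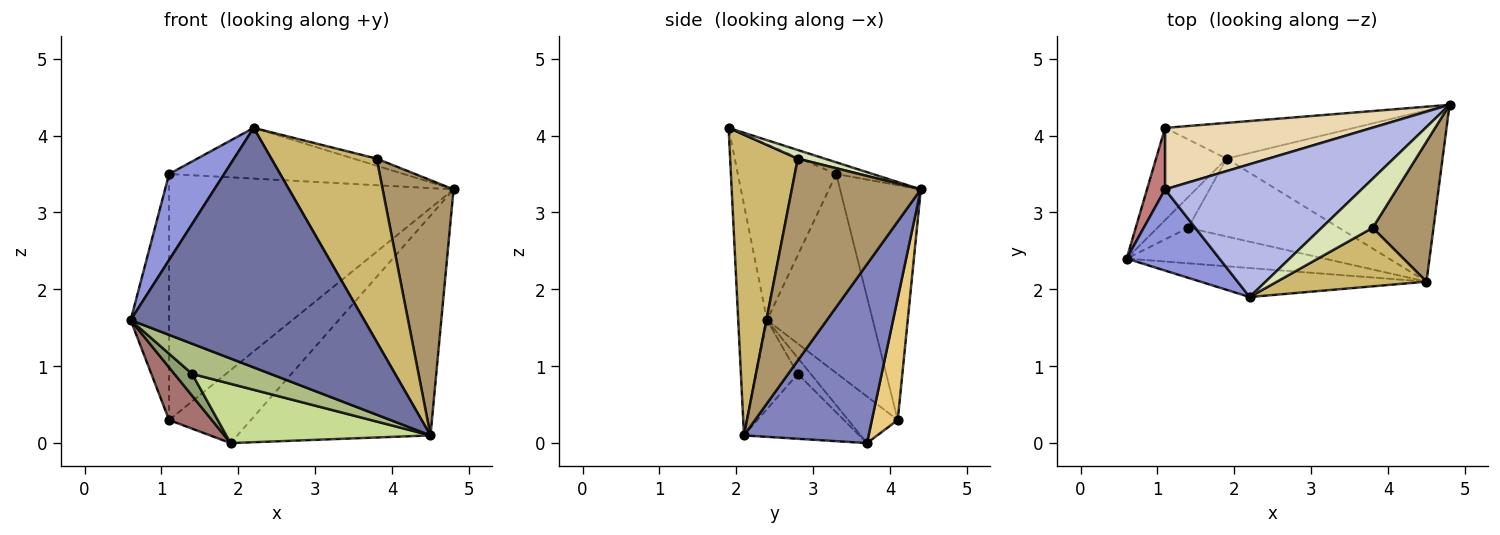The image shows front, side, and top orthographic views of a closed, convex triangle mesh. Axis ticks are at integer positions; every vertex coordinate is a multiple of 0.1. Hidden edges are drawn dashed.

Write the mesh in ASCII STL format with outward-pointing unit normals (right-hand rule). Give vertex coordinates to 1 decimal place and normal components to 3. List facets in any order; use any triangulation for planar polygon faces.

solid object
 facet normal -0.122 -0.985 -0.119
  outer loop
   vertex 4.5 2.1 0.1
   vertex 2.2 1.9 4.1
   vertex 0.6 2.4 1.6
  endloop
 endfacet
 facet normal 0.454 0.703 -0.548
  outer loop
   vertex 4.5 2.1 0.1
   vertex 1.9 3.7 0.0
   vertex 4.8 4.4 3.3
  endloop
 endfacet
 facet normal -0.793 -0.443 0.419
  outer loop
   vertex 1.1 3.3 3.5
   vertex 0.6 2.4 1.6
   vertex 2.2 1.9 4.1
  endloop
 endfacet
 facet normal -0.055 0.356 0.933
  outer loop
   vertex 1.1 3.3 3.5
   vertex 2.2 1.9 4.1
   vertex 4.8 4.4 3.3
  endloop
 endfacet
 facet normal -0.390 -0.534 -0.750
  outer loop
   vertex 1.4 2.8 0.9
   vertex 0.6 2.4 1.6
   vertex 1.9 3.7 0.0
  endloop
 endfacet
 facet normal -0.324 -0.613 -0.721
  outer loop
   vertex 1.4 2.8 0.9
   vertex 4.5 2.1 0.1
   vertex 0.6 2.4 1.6
  endloop
 endfacet
 facet normal -0.324 -0.573 -0.753
  outer loop
   vertex 1.4 2.8 0.9
   vertex 1.9 3.7 0.0
   vertex 4.5 2.1 0.1
  endloop
 endfacet
 facet normal 0.165 0.141 0.976
  outer loop
   vertex 3.8 2.8 3.7
   vertex 4.8 4.4 3.3
   vertex 2.2 1.9 4.1
  endloop
 endfacet
 facet normal 0.847 -0.466 0.255
  outer loop
   vertex 3.8 2.8 3.7
   vertex 4.5 2.1 0.1
   vertex 4.8 4.4 3.3
  endloop
 endfacet
 facet normal 0.522 -0.813 0.259
  outer loop
   vertex 3.8 2.8 3.7
   vertex 2.2 1.9 4.1
   vertex 4.5 2.1 0.1
  endloop
 endfacet
 facet normal 0.273 0.864 -0.423
  outer loop
   vertex 1.1 4.1 0.3
   vertex 4.8 4.4 3.3
   vertex 1.9 3.7 0.0
  endloop
 endfacet
 facet normal -0.265 0.935 0.234
  outer loop
   vertex 1.1 4.1 0.3
   vertex 1.1 3.3 3.5
   vertex 4.8 4.4 3.3
  endloop
 endfacet
 facet normal -0.497 -0.430 -0.753
  outer loop
   vertex 1.1 4.1 0.3
   vertex 1.9 3.7 0.0
   vertex 0.6 2.4 1.6
  endloop
 endfacet
 facet normal -0.936 0.341 0.085
  outer loop
   vertex 1.1 4.1 0.3
   vertex 0.6 2.4 1.6
   vertex 1.1 3.3 3.5
  endloop
 endfacet
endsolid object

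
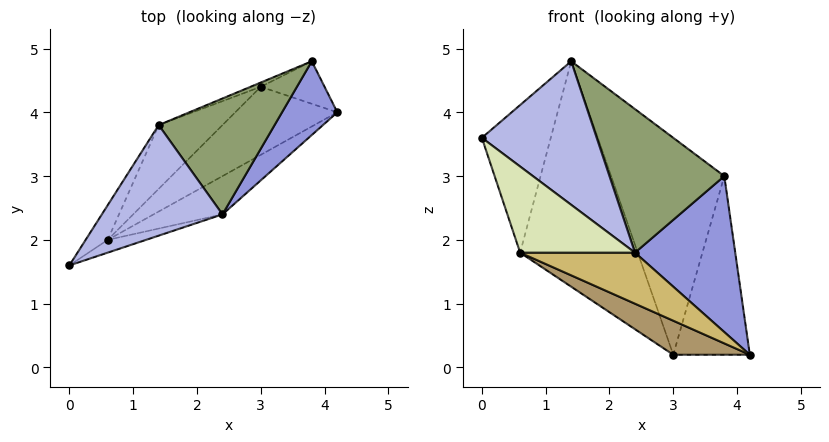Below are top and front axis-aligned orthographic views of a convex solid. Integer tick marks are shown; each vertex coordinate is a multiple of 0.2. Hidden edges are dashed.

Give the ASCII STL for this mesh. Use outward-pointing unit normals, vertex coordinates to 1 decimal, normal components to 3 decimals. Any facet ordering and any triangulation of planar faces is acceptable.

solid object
 facet normal 0.308 0.925 -0.220
  outer loop
   vertex 3.0 4.4 0.2
   vertex 3.8 4.8 3.0
   vertex 4.2 4.0 0.2
  endloop
 endfacet
 facet normal -0.396 0.918 -0.018
  outer loop
   vertex 3.0 4.4 0.2
   vertex 1.4 3.8 4.8
   vertex 3.8 4.8 3.0
  endloop
 endfacet
 facet normal 0.764 -0.583 0.276
  outer loop
   vertex 2.4 2.4 1.8
   vertex 4.2 4.0 0.2
   vertex 3.8 4.8 3.0
  endloop
 endfacet
 facet normal 0.585 -0.642 0.495
  outer loop
   vertex 2.4 2.4 1.8
   vertex 1.4 3.8 4.8
   vertex 0.0 1.6 3.6
  endloop
 endfacet
 facet normal 0.622 -0.609 0.492
  outer loop
   vertex 2.4 2.4 1.8
   vertex 3.8 4.8 3.0
   vertex 1.4 3.8 4.8
  endloop
 endfacet
 facet normal -0.800 0.584 -0.137
  outer loop
   vertex 0.6 2.0 1.8
   vertex 0.0 1.6 3.6
   vertex 1.4 3.8 4.8
  endloop
 endfacet
 facet normal -0.753 0.633 -0.179
  outer loop
   vertex 0.6 2.0 1.8
   vertex 1.4 3.8 4.8
   vertex 3.0 4.4 0.2
  endloop
 endfacet
 facet normal 0.215 -0.966 -0.143
  outer loop
   vertex 0.6 2.0 1.8
   vertex 2.4 2.4 1.8
   vertex 0.0 1.6 3.6
  endloop
 endfacet
 facet normal -0.147 -0.442 -0.885
  outer loop
   vertex 0.6 2.0 1.8
   vertex 3.0 4.4 0.2
   vertex 4.2 4.0 0.2
  endloop
 endfacet
 facet normal 0.175 -0.788 -0.591
  outer loop
   vertex 0.6 2.0 1.8
   vertex 4.2 4.0 0.2
   vertex 2.4 2.4 1.8
  endloop
 endfacet
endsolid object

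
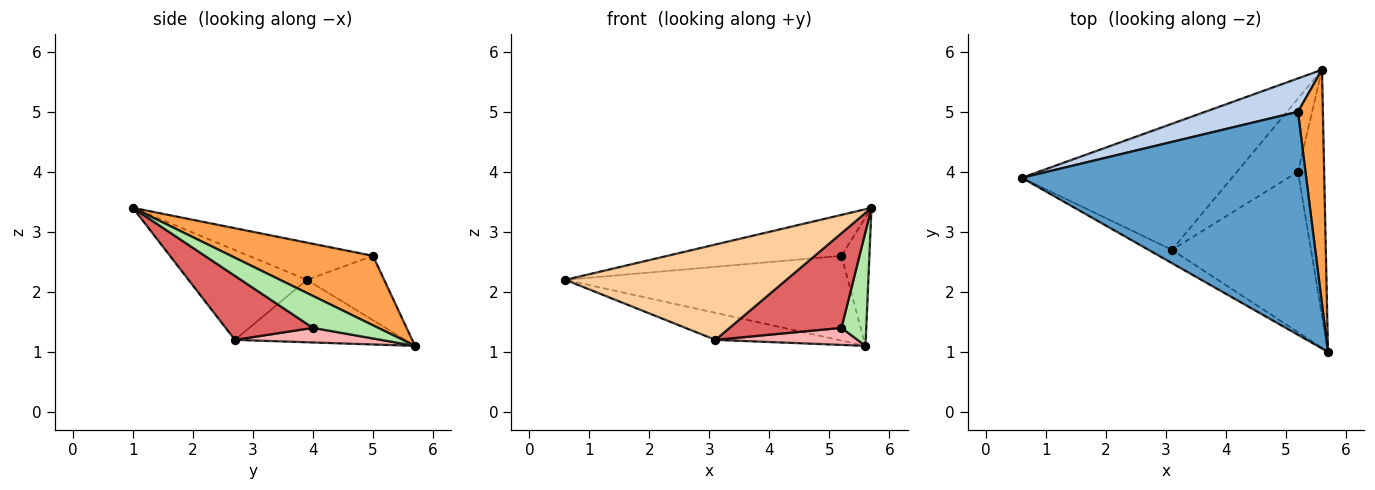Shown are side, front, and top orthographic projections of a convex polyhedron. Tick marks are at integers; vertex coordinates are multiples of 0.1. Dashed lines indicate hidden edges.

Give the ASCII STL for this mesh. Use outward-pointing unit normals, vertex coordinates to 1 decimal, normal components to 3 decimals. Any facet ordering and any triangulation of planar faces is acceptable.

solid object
 facet normal -0.128 0.179 0.976
  outer loop
   vertex 5.2 5.0 2.6
   vertex 0.6 3.9 2.2
   vertex 5.7 1.0 3.4
  endloop
 endfacet
 facet normal -0.247 0.902 0.355
  outer loop
   vertex 5.2 5.0 2.6
   vertex 5.6 5.7 1.1
   vertex 0.6 3.9 2.2
  endloop
 endfacet
 facet normal 0.926 0.182 0.332
  outer loop
   vertex 5.2 5.0 2.6
   vertex 5.7 1.0 3.4
   vertex 5.6 5.7 1.1
  endloop
 endfacet
 facet normal -0.469 -0.875 -0.122
  outer loop
   vertex 3.1 2.7 1.2
   vertex 5.7 1.0 3.4
   vertex 0.6 3.9 2.2
  endloop
 endfacet
 facet normal -0.279 0.201 -0.939
  outer loop
   vertex 3.1 2.7 1.2
   vertex 0.6 3.9 2.2
   vertex 5.6 5.7 1.1
  endloop
 endfacet
 facet normal 0.742 -0.282 -0.608
  outer loop
   vertex 5.2 4.0 1.4
   vertex 5.6 5.7 1.1
   vertex 5.7 1.0 3.4
  endloop
 endfacet
 facet normal 0.369 -0.472 -0.801
  outer loop
   vertex 5.2 4.0 1.4
   vertex 5.7 1.0 3.4
   vertex 3.1 2.7 1.2
  endloop
 endfacet
 facet normal 0.227 -0.221 -0.949
  outer loop
   vertex 5.2 4.0 1.4
   vertex 3.1 2.7 1.2
   vertex 5.6 5.7 1.1
  endloop
 endfacet
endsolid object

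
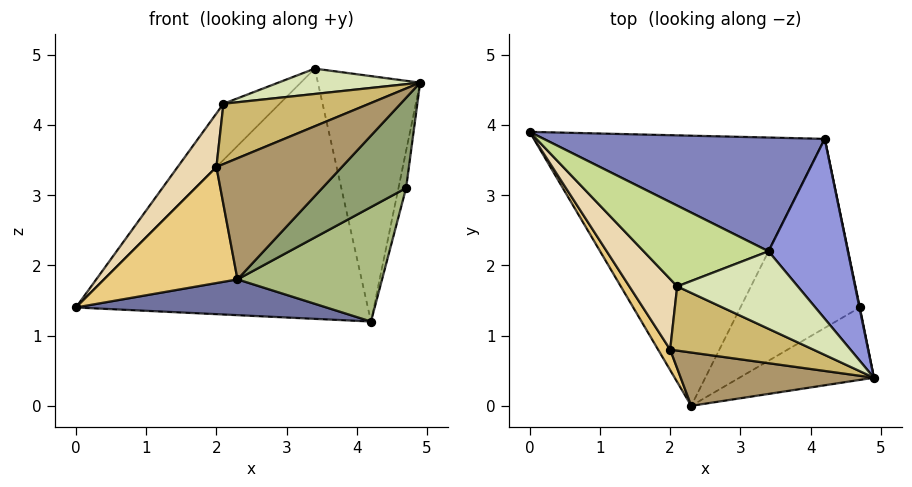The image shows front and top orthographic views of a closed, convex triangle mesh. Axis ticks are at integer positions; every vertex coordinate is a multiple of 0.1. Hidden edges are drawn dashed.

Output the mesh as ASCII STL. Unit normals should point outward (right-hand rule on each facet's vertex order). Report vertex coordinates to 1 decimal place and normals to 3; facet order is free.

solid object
 facet normal -0.050 -0.131 -0.990
  outer loop
   vertex 2.3 0.0 1.8
   vertex 0.0 3.9 1.4
   vertex 4.2 3.8 1.2
  endloop
 endfacet
 facet normal 0.041 0.910 0.413
  outer loop
   vertex 3.4 2.2 4.8
   vertex 4.2 3.8 1.2
   vertex 0.0 3.9 1.4
  endloop
 endfacet
 facet normal 0.723 0.557 0.408
  outer loop
   vertex 3.4 2.2 4.8
   vertex 4.9 0.4 4.6
   vertex 4.2 3.8 1.2
  endloop
 endfacet
 facet normal 0.977 0.213 0.011
  outer loop
   vertex 4.7 1.4 3.1
   vertex 4.2 3.8 1.2
   vertex 4.9 0.4 4.6
  endloop
 endfacet
 facet normal 0.622 -0.611 -0.490
  outer loop
   vertex 4.7 1.4 3.1
   vertex 4.9 0.4 4.6
   vertex 2.3 0.0 1.8
  endloop
 endfacet
 facet normal 0.608 -0.411 -0.679
  outer loop
   vertex 4.7 1.4 3.1
   vertex 2.3 0.0 1.8
   vertex 4.2 3.8 1.2
  endloop
 endfacet
 facet normal -0.472 0.503 0.724
  outer loop
   vertex 2.1 1.7 4.3
   vertex 3.4 2.2 4.8
   vertex 0.0 3.9 1.4
  endloop
 endfacet
 facet normal -0.239 -0.302 0.923
  outer loop
   vertex 2.1 1.7 4.3
   vertex 4.9 0.4 4.6
   vertex 3.4 2.2 4.8
  endloop
 endfacet
 facet normal -0.281 -0.878 0.387
  outer loop
   vertex 2.0 0.8 3.4
   vertex 2.3 0.0 1.8
   vertex 4.9 0.4 4.6
  endloop
 endfacet
 facet normal -0.368 -0.637 0.678
  outer loop
   vertex 2.0 0.8 3.4
   vertex 4.9 0.4 4.6
   vertex 2.1 1.7 4.3
  endloop
 endfacet
 facet normal -0.862 -0.499 0.088
  outer loop
   vertex 2.0 0.8 3.4
   vertex 0.0 3.9 1.4
   vertex 2.3 0.0 1.8
  endloop
 endfacet
 facet normal -0.866 -0.302 0.398
  outer loop
   vertex 2.0 0.8 3.4
   vertex 2.1 1.7 4.3
   vertex 0.0 3.9 1.4
  endloop
 endfacet
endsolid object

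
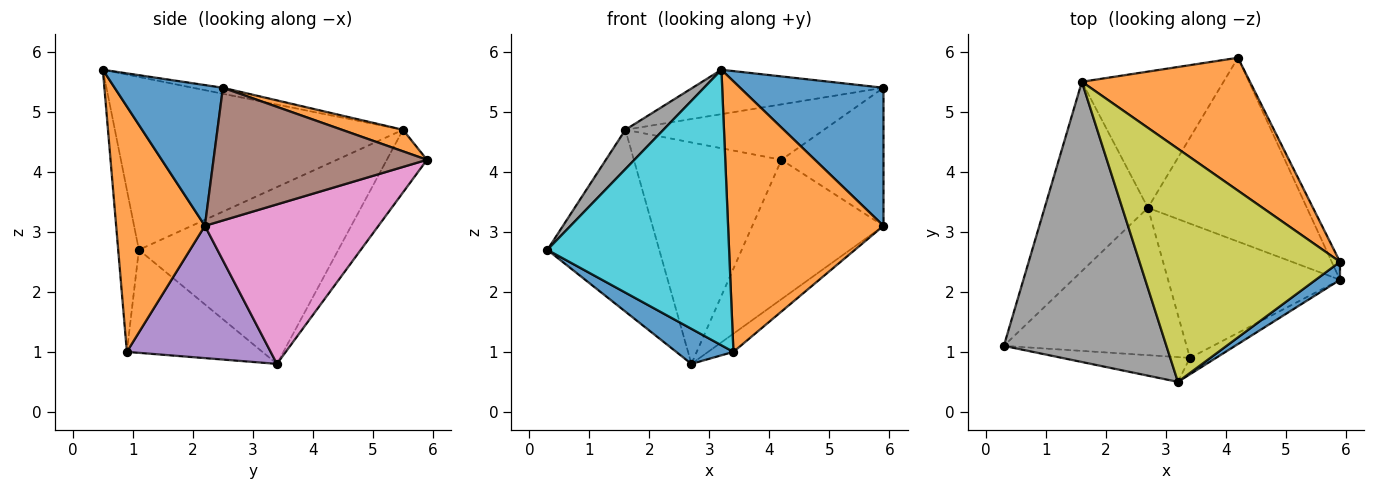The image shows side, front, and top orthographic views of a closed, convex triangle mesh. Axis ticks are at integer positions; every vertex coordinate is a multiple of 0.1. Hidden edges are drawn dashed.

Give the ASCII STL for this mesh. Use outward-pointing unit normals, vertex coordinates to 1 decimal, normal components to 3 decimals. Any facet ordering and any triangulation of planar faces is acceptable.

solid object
 facet normal -0.481 -0.203 -0.853
  outer loop
   vertex 3.4 0.9 1.0
   vertex 0.3 1.1 2.7
   vertex 2.7 3.4 0.8
  endloop
 endfacet
 facet normal 0.117 0.382 0.917
  outer loop
   vertex 1.6 5.5 4.7
   vertex 5.9 2.5 5.4
   vertex 4.2 5.9 4.2
  endloop
 endfacet
 facet normal -0.777 0.436 -0.454
  outer loop
   vertex 1.6 5.5 4.7
   vertex 2.7 3.4 0.8
   vertex 0.3 1.1 2.7
  endloop
 endfacet
 facet normal -0.226 0.830 -0.510
  outer loop
   vertex 1.6 5.5 4.7
   vertex 4.2 5.9 4.2
   vertex 2.7 3.4 0.8
  endloop
 endfacet
 facet normal 0.606 0.107 -0.788
  outer loop
   vertex 5.9 2.2 3.1
   vertex 3.4 0.9 1.0
   vertex 2.7 3.4 0.8
  endloop
 endfacet
 facet normal 0.901 0.431 -0.056
  outer loop
   vertex 5.9 2.2 3.1
   vertex 4.2 5.9 4.2
   vertex 5.9 2.5 5.4
  endloop
 endfacet
 facet normal 0.624 0.472 -0.622
  outer loop
   vertex 5.9 2.2 3.1
   vertex 2.7 3.4 0.8
   vertex 4.2 5.9 4.2
  endloop
 endfacet
 facet normal -0.725 -0.096 0.682
  outer loop
   vertex 3.2 0.5 5.7
   vertex 1.6 5.5 4.7
   vertex 0.3 1.1 2.7
  endloop
 endfacet
 facet normal -0.029 0.187 0.982
  outer loop
   vertex 3.2 0.5 5.7
   vertex 5.9 2.5 5.4
   vertex 1.6 5.5 4.7
  endloop
 endfacet
 facet normal -0.113 -0.990 -0.089
  outer loop
   vertex 3.2 0.5 5.7
   vertex 0.3 1.1 2.7
   vertex 3.4 0.9 1.0
  endloop
 endfacet
 facet normal 0.599 -0.794 0.104
  outer loop
   vertex 3.2 0.5 5.7
   vertex 5.9 2.2 3.1
   vertex 5.9 2.5 5.4
  endloop
 endfacet
 facet normal 0.495 -0.867 -0.053
  outer loop
   vertex 3.2 0.5 5.7
   vertex 3.4 0.9 1.0
   vertex 5.9 2.2 3.1
  endloop
 endfacet
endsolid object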